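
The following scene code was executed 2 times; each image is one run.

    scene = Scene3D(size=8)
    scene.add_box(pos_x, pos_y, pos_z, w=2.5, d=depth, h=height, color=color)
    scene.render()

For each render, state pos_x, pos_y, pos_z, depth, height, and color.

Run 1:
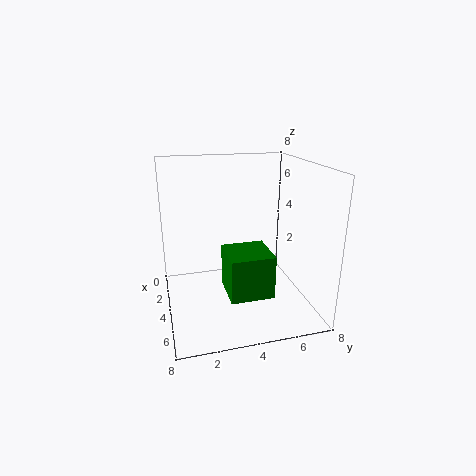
pos_x = 3; pos_y = 3.25; pos_z = 0.75; depth = 2.5; height = 2.5; color = 'green'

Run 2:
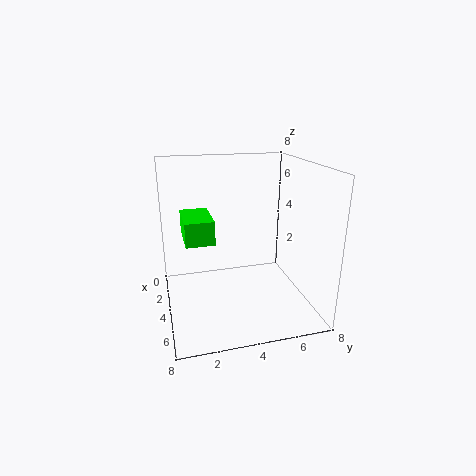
pos_x = 2.75; pos_y = 1; pos_z = 4.25; depth = 1.5; height = 1.25; color = 'lime'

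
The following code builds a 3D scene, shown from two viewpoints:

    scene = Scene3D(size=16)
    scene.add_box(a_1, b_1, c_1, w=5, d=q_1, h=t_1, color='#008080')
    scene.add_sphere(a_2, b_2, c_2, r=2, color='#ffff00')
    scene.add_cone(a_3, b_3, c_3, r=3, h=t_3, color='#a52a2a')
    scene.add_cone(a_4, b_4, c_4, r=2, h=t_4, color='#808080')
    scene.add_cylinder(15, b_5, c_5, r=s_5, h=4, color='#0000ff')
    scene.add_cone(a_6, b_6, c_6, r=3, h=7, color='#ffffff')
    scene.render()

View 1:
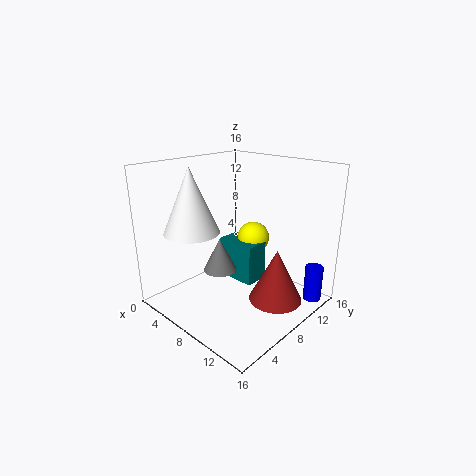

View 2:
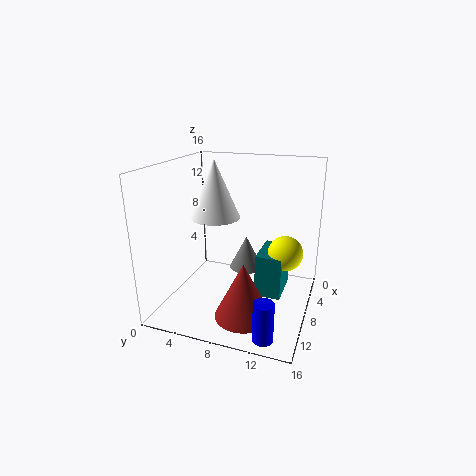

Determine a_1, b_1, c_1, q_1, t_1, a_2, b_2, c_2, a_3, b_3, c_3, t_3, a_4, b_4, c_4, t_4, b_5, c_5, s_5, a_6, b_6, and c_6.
a_1 = 3, b_1 = 10, c_1 = 1, q_1 = 3, t_1 = 5, a_2 = 6, b_2 = 13, c_2 = 6, a_3 = 12, b_3 = 10, c_3 = 1, t_3 = 6, a_4 = 5, b_4 = 8, c_4 = 3, t_4 = 4, b_5 = 13, c_5 = 1, s_5 = 1, a_6 = 5, b_6 = 4, c_6 = 9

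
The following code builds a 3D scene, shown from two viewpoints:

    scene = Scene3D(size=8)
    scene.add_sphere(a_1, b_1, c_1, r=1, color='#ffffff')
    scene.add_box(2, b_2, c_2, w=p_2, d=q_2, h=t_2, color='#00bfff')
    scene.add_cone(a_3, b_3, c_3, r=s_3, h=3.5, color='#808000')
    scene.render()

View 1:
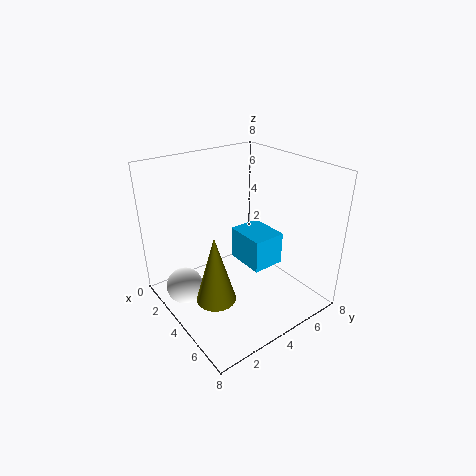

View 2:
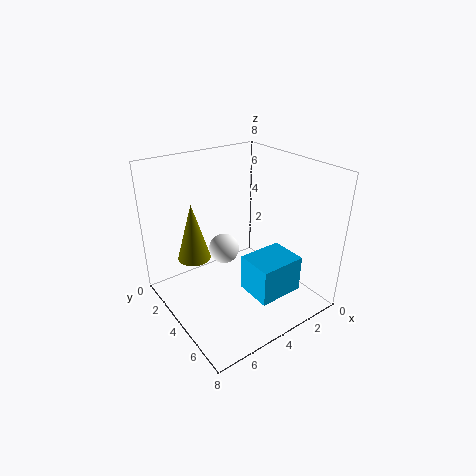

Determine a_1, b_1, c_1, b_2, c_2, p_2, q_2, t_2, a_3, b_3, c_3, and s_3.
a_1 = 3; b_1 = 1; c_1 = 1.5; b_2 = 5; c_2 = 1.5; p_2 = 2.5; q_2 = 2; t_2 = 2; a_3 = 5.5; b_3 = 1.5; c_3 = 2; s_3 = 1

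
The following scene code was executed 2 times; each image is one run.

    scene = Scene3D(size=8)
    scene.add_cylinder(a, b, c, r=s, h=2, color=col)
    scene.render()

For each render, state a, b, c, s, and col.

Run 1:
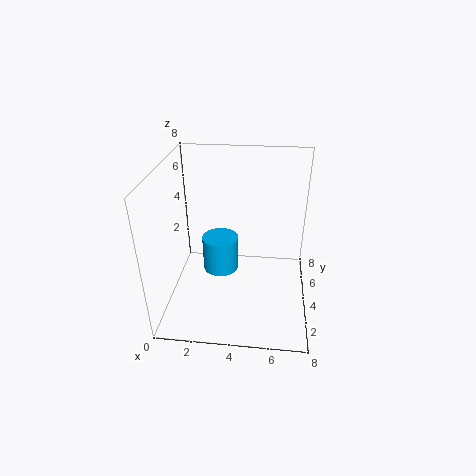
a = 3, b = 4, c = 2, s = 1, col = 'deepskyblue'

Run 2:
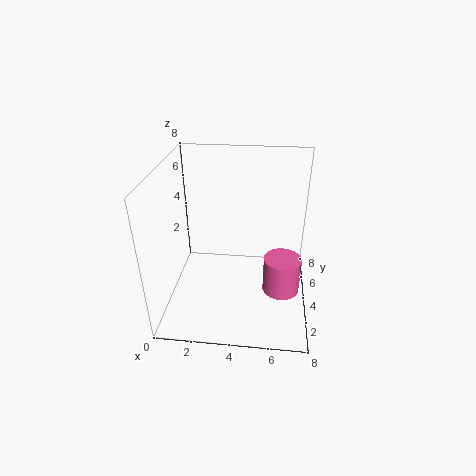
a = 6.5, b = 3, c = 1.5, s = 1, col = 'hotpink'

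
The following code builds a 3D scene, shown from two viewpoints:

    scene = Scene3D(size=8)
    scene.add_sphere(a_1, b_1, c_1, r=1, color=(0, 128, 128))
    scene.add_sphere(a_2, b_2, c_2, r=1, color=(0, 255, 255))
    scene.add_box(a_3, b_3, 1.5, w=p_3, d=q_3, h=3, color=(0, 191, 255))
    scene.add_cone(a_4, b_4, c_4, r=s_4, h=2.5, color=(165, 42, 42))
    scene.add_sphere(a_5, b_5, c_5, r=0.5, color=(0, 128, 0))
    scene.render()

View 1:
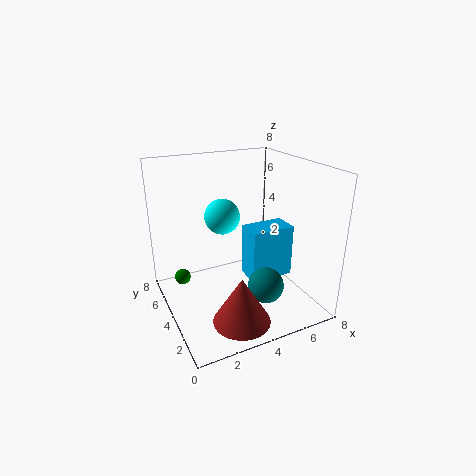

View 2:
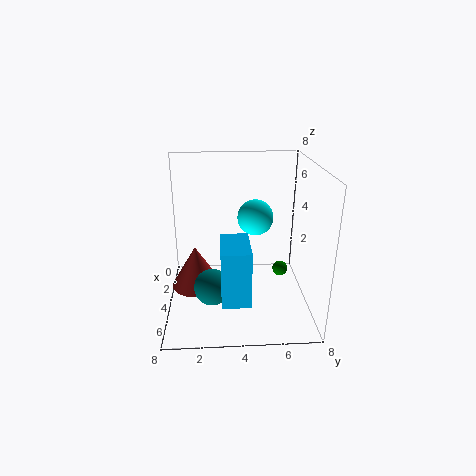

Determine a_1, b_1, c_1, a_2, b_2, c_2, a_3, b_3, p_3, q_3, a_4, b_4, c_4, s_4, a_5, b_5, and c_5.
a_1 = 5; b_1 = 2.5; c_1 = 1.5; a_2 = 3.5; b_2 = 5; c_2 = 5; a_3 = 4.5; b_3 = 3; p_3 = 2.5; q_3 = 1.5; a_4 = 3; b_4 = 1.5; c_4 = 0.5; s_4 = 1.5; a_5 = 1.5; b_5 = 7; c_5 = 0.5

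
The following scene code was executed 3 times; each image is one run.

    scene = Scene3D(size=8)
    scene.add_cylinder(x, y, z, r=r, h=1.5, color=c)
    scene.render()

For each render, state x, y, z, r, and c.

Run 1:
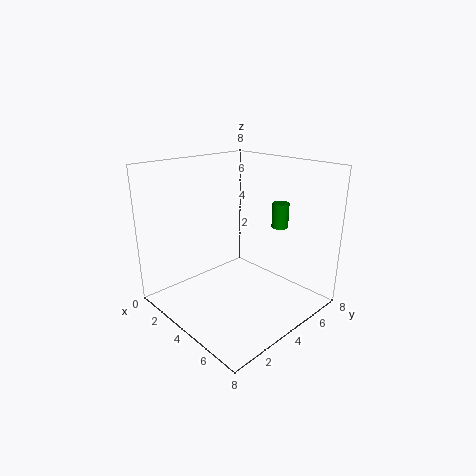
x = 4.5
y = 7
z = 4
r = 0.5
c = 'green'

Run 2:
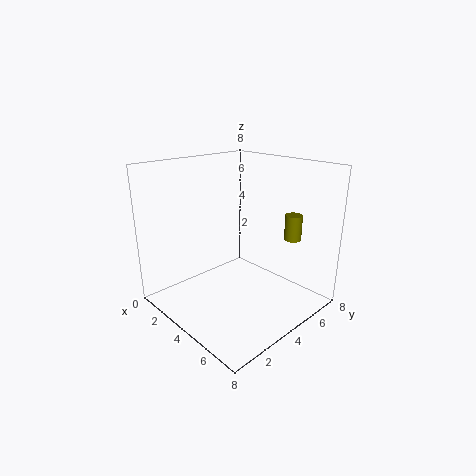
x = 5.5
y = 7
z = 3.5
r = 0.5
c = 'olive'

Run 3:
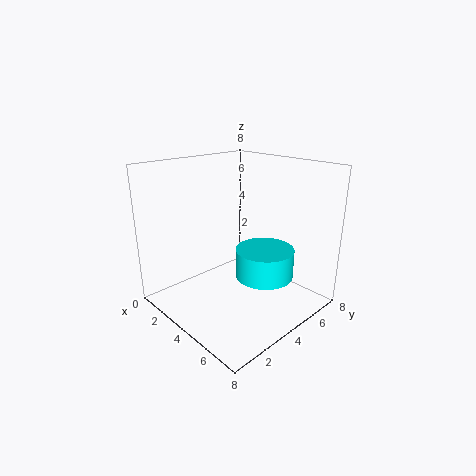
x = 6
y = 4
z = 2.5
r = 1.5
c = 'cyan'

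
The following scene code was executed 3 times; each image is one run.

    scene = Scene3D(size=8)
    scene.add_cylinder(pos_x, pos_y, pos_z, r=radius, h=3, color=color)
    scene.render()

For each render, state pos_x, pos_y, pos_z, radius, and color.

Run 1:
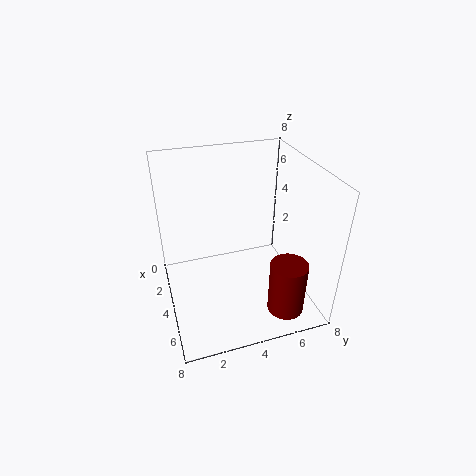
pos_x = 6.5, pos_y = 6, pos_z = 0.5, radius = 1, color = 'maroon'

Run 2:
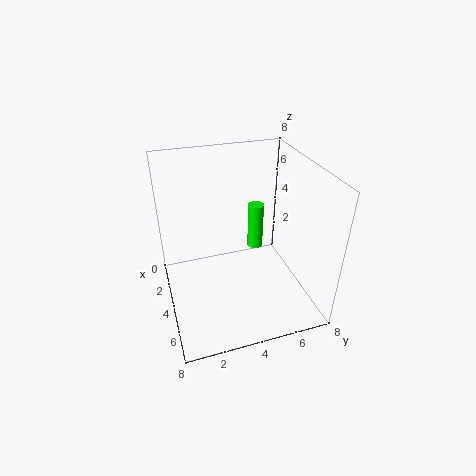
pos_x = 1.5, pos_y = 6, pos_z = 1.5, radius = 0.5, color = 'lime'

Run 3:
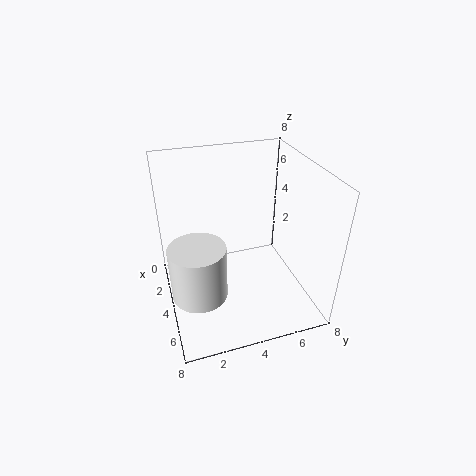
pos_x = 5, pos_y = 1.5, pos_z = 1.5, radius = 1.5, color = 'white'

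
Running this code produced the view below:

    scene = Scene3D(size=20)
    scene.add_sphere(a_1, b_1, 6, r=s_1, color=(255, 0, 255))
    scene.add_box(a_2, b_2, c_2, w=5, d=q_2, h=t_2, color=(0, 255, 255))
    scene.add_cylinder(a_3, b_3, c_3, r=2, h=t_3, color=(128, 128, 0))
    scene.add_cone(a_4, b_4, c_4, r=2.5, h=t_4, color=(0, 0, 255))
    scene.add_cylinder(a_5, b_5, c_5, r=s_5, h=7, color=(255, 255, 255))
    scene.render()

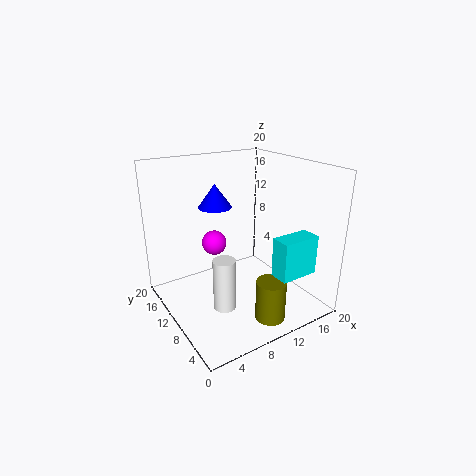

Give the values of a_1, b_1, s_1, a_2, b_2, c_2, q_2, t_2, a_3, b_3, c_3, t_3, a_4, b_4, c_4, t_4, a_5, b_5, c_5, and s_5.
a_1 = 10.5; b_1 = 18; s_1 = 2; a_2 = 10.5; b_2 = 0.5; c_2 = 7.5; q_2 = 2.5; t_2 = 5; a_3 = 11; b_3 = 3.5; c_3 = 0.5; t_3 = 5.5; a_4 = 9.5; b_4 = 15.5; c_4 = 13; t_4 = 3.5; a_5 = 6; b_5 = 7; c_5 = 2; s_5 = 1.5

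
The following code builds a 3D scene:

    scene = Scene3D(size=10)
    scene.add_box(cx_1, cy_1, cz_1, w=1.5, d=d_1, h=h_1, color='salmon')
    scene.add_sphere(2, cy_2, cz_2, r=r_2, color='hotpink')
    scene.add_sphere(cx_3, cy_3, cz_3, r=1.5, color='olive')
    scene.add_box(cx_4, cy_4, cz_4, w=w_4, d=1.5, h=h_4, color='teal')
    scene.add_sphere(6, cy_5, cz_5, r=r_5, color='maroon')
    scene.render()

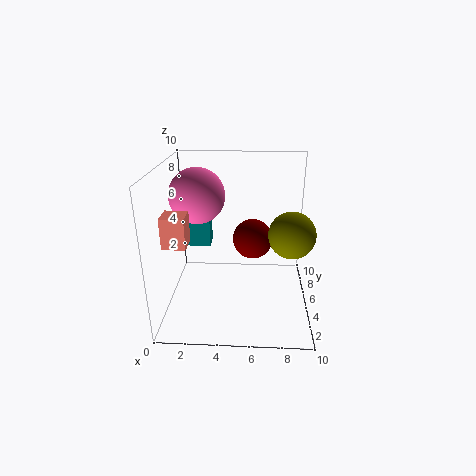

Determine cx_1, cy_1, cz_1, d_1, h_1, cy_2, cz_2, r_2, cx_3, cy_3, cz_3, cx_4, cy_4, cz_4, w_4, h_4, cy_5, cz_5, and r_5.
cx_1 = 0.5
cy_1 = 2
cz_1 = 5.5
d_1 = 1.5
h_1 = 2
cy_2 = 6.5
cz_2 = 7.5
r_2 = 2
cx_3 = 8.5
cy_3 = 3.5
cz_3 = 6
cx_4 = 0.5
cy_4 = 8.5
cz_4 = 2.5
w_4 = 2
h_4 = 2.5
cy_5 = 7
cz_5 = 4
r_5 = 1.5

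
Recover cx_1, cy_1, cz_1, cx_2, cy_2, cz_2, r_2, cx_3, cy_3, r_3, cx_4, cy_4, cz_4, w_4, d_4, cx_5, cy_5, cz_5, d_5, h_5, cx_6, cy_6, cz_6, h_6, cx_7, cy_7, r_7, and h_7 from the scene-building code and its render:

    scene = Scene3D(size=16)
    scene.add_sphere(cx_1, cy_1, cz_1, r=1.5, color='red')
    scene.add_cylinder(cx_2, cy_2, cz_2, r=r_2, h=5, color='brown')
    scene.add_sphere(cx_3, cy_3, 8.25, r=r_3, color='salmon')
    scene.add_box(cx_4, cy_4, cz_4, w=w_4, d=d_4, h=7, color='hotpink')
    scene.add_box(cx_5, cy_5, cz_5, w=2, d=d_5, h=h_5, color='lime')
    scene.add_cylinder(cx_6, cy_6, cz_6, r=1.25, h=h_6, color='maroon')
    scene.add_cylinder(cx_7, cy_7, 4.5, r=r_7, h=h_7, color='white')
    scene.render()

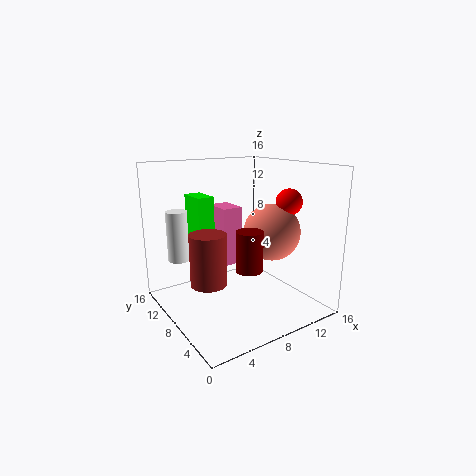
cx_1 = 13.5, cy_1 = 6, cz_1 = 11.75, cx_2 = 2.5, cy_2 = 4.75, cz_2 = 5.25, r_2 = 1.75, cx_3 = 12, cy_3 = 7, r_3 = 3.25, cx_4 = 7.75, cy_4 = 10.5, cz_4 = 3.75, w_4 = 2.5, d_4 = 3.5, cx_5 = 4.75, cy_5 = 11, cz_5 = 6, d_5 = 3.5, h_5 = 6.25, cx_6 = 5.25, cy_6 = 2, cz_6 = 7, h_6 = 3.75, cx_7 = 3.25, cy_7 = 13.75, r_7 = 1.25, h_7 = 6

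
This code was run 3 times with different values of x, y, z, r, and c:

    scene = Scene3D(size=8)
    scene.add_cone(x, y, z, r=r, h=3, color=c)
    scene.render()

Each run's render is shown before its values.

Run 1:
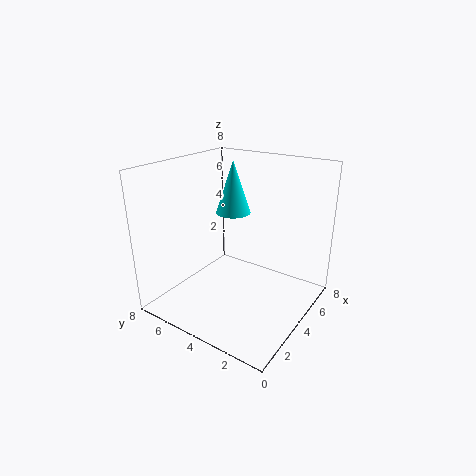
x = 5; y = 5; z = 5; r = 1; c = 'cyan'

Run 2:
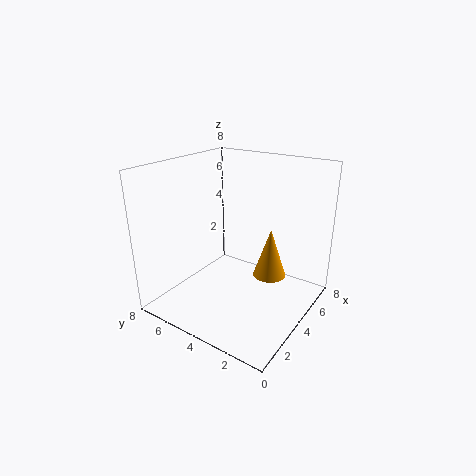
x = 6; y = 3; z = 1; r = 1; c = 'orange'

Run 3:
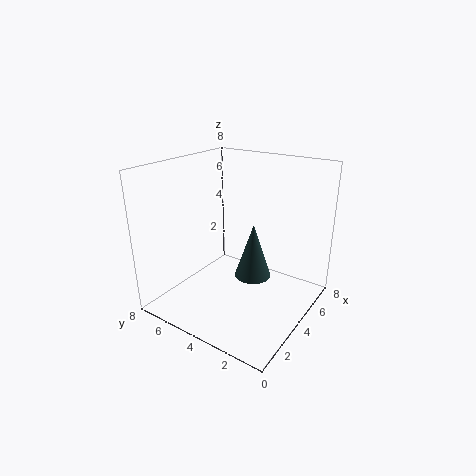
x = 4; y = 3; z = 2; r = 1; c = 'darkslategray'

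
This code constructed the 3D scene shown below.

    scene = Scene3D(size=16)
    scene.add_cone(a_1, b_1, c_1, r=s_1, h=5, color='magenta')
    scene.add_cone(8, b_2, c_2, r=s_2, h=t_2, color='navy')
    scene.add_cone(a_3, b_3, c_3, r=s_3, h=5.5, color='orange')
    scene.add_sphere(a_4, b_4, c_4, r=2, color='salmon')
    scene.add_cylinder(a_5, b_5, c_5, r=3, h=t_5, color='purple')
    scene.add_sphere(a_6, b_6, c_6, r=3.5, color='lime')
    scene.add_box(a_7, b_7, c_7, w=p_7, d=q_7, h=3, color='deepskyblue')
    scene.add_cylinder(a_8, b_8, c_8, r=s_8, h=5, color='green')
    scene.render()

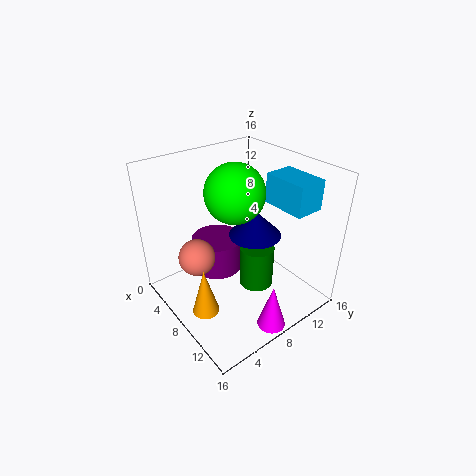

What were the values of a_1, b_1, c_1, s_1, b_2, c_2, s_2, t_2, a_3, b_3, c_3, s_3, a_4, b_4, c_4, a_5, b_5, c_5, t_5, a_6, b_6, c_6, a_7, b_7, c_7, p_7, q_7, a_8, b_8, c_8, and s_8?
a_1 = 14.5, b_1 = 7.5, c_1 = 0.5, s_1 = 1.5, b_2 = 10.5, c_2 = 7.5, s_2 = 3, t_2 = 3, a_3 = 8.5, b_3 = 3, c_3 = 0.5, s_3 = 1.5, a_4 = 6.5, b_4 = 3.5, c_4 = 6.5, a_5 = 4.5, b_5 = 7.5, c_5 = 2.5, t_5 = 4, a_6 = 5.5, b_6 = 9.5, c_6 = 12, a_7 = 10.5, b_7 = 9.5, c_7 = 13, p_7 = 4.5, q_7 = 3, a_8 = 9, b_8 = 10, c_8 = 1.5, s_8 = 2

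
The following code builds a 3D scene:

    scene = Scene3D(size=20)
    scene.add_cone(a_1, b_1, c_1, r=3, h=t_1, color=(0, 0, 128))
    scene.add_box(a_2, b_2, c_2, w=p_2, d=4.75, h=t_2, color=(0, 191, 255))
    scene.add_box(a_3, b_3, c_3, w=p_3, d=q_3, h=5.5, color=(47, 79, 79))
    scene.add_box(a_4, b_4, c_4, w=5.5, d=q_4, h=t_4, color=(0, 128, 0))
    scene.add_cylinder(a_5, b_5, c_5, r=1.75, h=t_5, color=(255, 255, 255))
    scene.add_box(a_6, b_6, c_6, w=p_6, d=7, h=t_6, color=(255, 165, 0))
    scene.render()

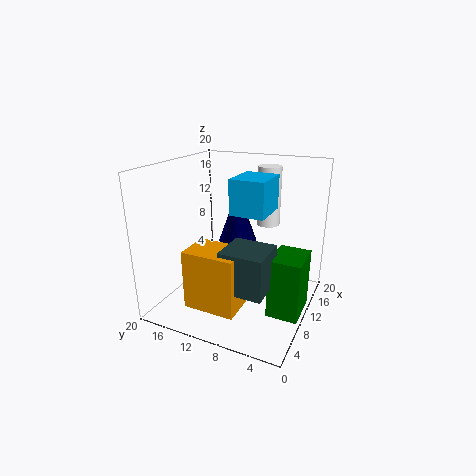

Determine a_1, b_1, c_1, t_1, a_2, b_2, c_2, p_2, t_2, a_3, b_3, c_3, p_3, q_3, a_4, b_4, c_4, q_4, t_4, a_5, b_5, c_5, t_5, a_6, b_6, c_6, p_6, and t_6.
a_1 = 16.25, b_1 = 13, c_1 = 6.75, t_1 = 8.5, a_2 = 8.25, b_2 = 5.75, c_2 = 13.75, p_2 = 5.75, t_2 = 4.75, a_3 = 3.5, b_3 = 4, c_3 = 5, p_3 = 5.5, q_3 = 5.75, a_4 = 7, b_4 = 0.25, c_4 = 0.75, q_4 = 4.25, t_4 = 8.25, a_5 = 16.5, b_5 = 8, c_5 = 10.25, t_5 = 8.75, a_6 = 2.75, b_6 = 7.5, c_6 = 2, p_6 = 5, t_6 = 8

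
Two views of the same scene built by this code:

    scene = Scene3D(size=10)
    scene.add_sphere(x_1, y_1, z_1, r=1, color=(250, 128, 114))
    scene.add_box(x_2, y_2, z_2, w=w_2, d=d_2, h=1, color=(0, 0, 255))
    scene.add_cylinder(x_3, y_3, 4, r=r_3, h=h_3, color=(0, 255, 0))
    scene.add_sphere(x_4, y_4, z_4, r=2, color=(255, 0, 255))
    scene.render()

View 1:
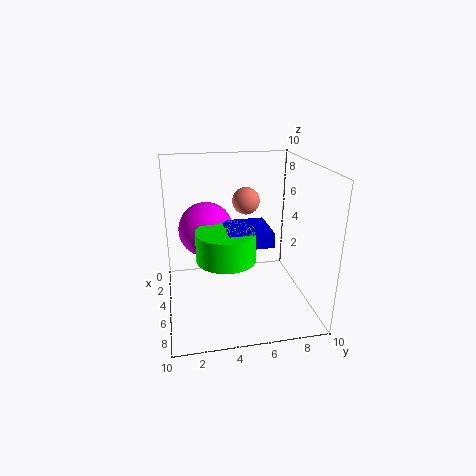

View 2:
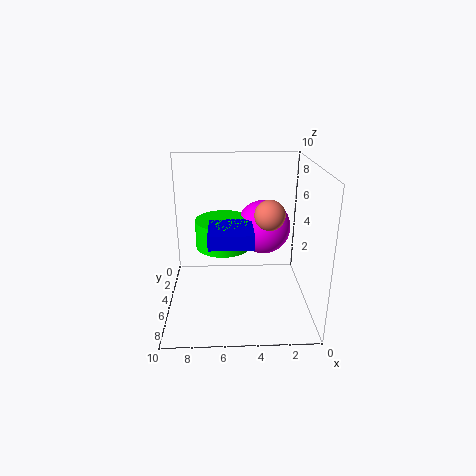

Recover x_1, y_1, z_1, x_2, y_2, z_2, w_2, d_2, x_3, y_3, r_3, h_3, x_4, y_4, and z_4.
x_1 = 3, y_1 = 6, z_1 = 7, x_2 = 4, y_2 = 4, z_2 = 5, w_2 = 3, d_2 = 3, x_3 = 6, y_3 = 4, r_3 = 2, h_3 = 2, x_4 = 3, y_4 = 3, z_4 = 5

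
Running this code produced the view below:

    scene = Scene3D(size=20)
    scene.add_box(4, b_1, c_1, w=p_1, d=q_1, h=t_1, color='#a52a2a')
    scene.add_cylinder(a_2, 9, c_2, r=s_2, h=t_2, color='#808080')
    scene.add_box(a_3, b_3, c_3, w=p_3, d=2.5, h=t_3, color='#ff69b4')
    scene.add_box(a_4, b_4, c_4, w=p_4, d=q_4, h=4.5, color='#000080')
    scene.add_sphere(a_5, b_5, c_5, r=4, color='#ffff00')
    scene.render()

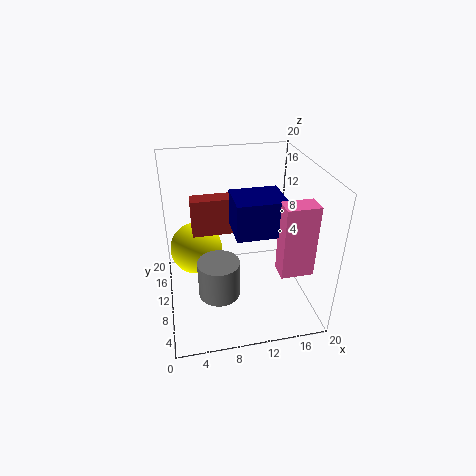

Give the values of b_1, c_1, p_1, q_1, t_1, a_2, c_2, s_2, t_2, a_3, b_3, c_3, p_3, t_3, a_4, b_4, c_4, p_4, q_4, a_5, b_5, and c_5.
b_1 = 13, c_1 = 9, p_1 = 7, q_1 = 2.5, t_1 = 5.5, a_2 = 7, c_2 = 1.5, s_2 = 3, t_2 = 5.5, a_3 = 13.5, b_3 = 1.5, c_3 = 9, p_3 = 4, t_3 = 9, a_4 = 8.5, b_4 = 3.5, c_4 = 13.5, p_4 = 6, q_4 = 5, a_5 = 4.5, b_5 = 15.5, c_5 = 5.5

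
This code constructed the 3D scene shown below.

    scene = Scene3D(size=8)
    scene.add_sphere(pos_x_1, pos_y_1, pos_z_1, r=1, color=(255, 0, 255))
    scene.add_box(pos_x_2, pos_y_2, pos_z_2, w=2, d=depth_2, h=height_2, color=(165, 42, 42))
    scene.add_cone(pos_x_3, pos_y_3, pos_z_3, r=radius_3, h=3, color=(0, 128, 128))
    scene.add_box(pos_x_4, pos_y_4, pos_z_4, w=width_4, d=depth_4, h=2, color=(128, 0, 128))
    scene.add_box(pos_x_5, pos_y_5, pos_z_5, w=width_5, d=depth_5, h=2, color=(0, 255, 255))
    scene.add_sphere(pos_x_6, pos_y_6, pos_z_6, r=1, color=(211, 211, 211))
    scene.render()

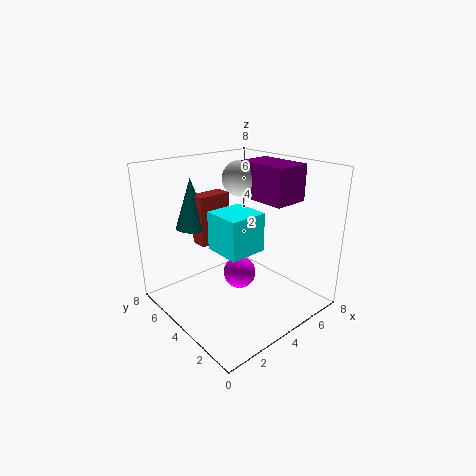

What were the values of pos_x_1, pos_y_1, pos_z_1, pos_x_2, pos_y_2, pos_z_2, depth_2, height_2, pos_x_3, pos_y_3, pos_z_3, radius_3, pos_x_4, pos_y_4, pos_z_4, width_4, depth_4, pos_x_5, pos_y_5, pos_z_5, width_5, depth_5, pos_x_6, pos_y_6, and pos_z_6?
pos_x_1 = 5; pos_y_1 = 5; pos_z_1 = 1; pos_x_2 = 3; pos_y_2 = 6; pos_z_2 = 3; depth_2 = 1; height_2 = 3; pos_x_3 = 3; pos_y_3 = 7; pos_z_3 = 4; radius_3 = 1; pos_x_4 = 5; pos_y_4 = 2; pos_z_4 = 6; width_4 = 2; depth_4 = 3; pos_x_5 = 2; pos_y_5 = 2; pos_z_5 = 4; width_5 = 2; depth_5 = 2; pos_x_6 = 5; pos_y_6 = 5; pos_z_6 = 7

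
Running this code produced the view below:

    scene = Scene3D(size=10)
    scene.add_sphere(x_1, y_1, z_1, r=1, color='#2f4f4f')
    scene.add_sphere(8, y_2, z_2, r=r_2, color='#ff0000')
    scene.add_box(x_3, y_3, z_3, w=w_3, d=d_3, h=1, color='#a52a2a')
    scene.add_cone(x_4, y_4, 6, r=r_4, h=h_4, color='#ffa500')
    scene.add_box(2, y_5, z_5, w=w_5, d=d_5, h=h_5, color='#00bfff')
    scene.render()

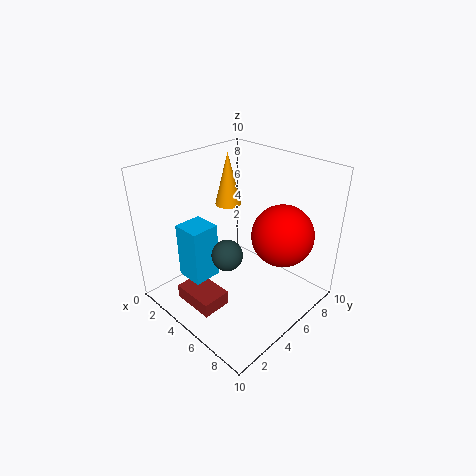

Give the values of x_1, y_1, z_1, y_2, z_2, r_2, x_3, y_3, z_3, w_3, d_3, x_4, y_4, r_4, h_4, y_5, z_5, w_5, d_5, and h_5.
x_1 = 6, y_1 = 3, z_1 = 5, y_2 = 6, z_2 = 6, r_2 = 2, x_3 = 3, y_3 = 1, z_3 = 1, w_3 = 3, d_3 = 2, x_4 = 2, y_4 = 7, r_4 = 1, h_4 = 4, y_5 = 2, z_5 = 2, w_5 = 2, d_5 = 2, h_5 = 4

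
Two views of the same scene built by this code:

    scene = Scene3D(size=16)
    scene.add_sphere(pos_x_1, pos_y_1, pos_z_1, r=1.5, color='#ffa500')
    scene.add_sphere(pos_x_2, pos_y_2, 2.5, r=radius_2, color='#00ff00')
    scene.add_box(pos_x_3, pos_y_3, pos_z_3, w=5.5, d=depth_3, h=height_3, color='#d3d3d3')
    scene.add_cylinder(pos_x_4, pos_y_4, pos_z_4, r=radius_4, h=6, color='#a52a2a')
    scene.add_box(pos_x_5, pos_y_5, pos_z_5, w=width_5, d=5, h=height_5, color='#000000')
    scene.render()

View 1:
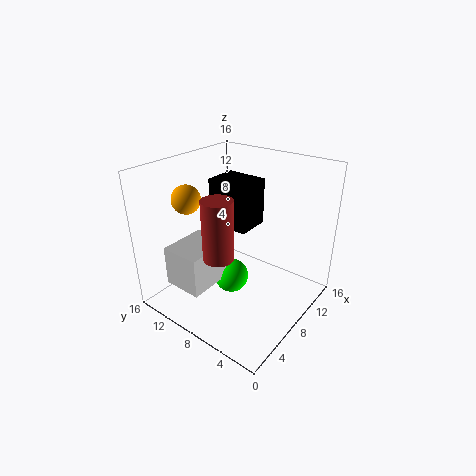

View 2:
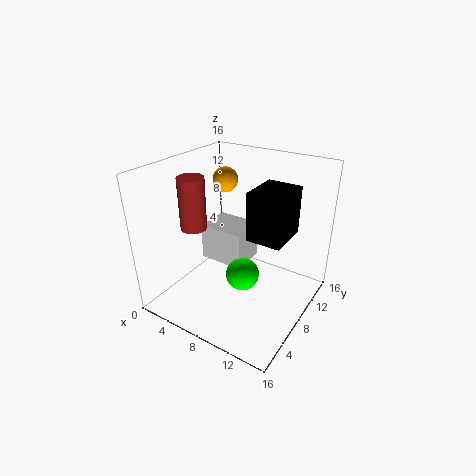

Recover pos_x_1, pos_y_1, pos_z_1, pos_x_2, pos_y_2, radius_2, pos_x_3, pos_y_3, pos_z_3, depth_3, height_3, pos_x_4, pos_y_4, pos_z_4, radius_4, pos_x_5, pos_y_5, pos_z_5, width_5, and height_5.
pos_x_1 = 4, pos_y_1 = 11.5, pos_z_1 = 13, pos_x_2 = 8, pos_y_2 = 9, radius_2 = 2, pos_x_3 = 2, pos_y_3 = 9, pos_z_3 = 3, depth_3 = 4.5, height_3 = 4.5, pos_x_4 = 3, pos_y_4 = 6.5, pos_z_4 = 8.5, radius_4 = 1.5, pos_x_5 = 9, pos_y_5 = 8, pos_z_5 = 8, width_5 = 4, height_5 = 5.5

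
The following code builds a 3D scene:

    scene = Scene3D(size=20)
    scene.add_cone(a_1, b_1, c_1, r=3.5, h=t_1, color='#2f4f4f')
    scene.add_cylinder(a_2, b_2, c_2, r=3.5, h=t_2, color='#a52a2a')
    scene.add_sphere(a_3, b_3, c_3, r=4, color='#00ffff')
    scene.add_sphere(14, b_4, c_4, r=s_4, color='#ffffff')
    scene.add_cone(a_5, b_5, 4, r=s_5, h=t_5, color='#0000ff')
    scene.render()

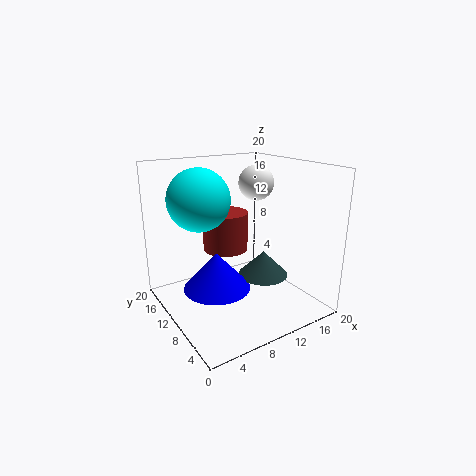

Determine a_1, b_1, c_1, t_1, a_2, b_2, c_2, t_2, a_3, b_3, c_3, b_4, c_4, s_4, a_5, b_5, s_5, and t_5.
a_1 = 13; b_1 = 8; c_1 = 4.5; t_1 = 3.5; a_2 = 11.5; b_2 = 16; c_2 = 6; t_2 = 6; a_3 = 4.5; b_3 = 10.5; c_3 = 16; b_4 = 11.5; c_4 = 17; s_4 = 2.5; a_5 = 6; b_5 = 9; s_5 = 4.5; t_5 = 5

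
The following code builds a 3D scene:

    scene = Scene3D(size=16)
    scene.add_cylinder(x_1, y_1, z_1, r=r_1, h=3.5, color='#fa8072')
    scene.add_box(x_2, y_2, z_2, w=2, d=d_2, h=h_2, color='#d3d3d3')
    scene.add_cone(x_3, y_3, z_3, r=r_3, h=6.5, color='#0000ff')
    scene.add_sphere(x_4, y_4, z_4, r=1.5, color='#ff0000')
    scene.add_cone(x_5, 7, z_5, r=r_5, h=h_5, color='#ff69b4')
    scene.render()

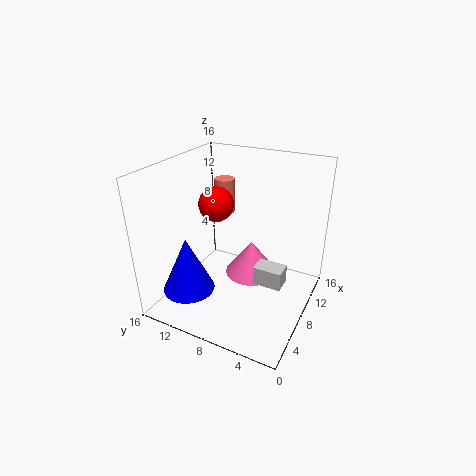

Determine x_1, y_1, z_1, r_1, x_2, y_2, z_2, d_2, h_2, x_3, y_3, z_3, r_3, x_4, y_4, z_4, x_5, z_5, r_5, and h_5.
x_1 = 7; y_1 = 9; z_1 = 11.5; r_1 = 1; x_2 = 5.5; y_2 = 2; z_2 = 4.5; d_2 = 3; h_2 = 2; x_3 = 5; y_3 = 13; z_3 = 1.5; r_3 = 3; x_4 = 2; y_4 = 7; z_4 = 14.5; x_5 = 9.5; z_5 = 3; r_5 = 3; h_5 = 4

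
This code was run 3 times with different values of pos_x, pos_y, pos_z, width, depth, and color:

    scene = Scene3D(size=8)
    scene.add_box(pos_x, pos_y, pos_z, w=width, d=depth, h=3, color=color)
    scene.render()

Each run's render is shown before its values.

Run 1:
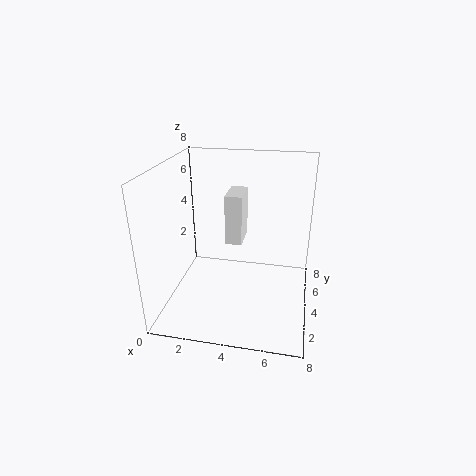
pos_x = 3; pos_y = 5; pos_z = 3; width = 1; depth = 2; color = 'white'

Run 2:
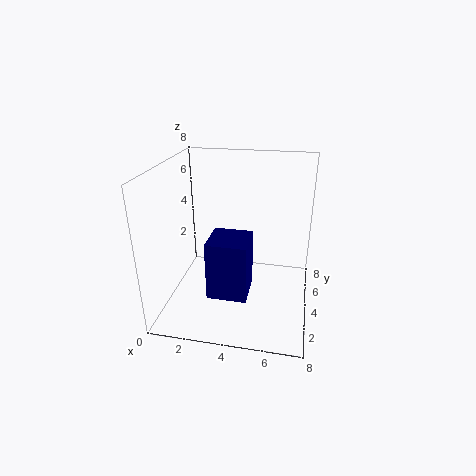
pos_x = 3; pos_y = 1; pos_z = 2; width = 2; depth = 2; color = 'navy'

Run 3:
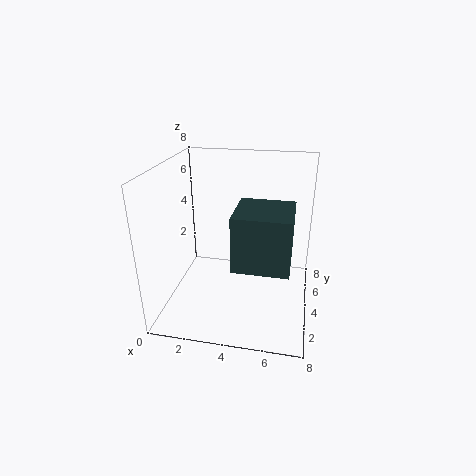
pos_x = 4; pos_y = 2; pos_z = 3; width = 3; depth = 3; color = 'darkslategray'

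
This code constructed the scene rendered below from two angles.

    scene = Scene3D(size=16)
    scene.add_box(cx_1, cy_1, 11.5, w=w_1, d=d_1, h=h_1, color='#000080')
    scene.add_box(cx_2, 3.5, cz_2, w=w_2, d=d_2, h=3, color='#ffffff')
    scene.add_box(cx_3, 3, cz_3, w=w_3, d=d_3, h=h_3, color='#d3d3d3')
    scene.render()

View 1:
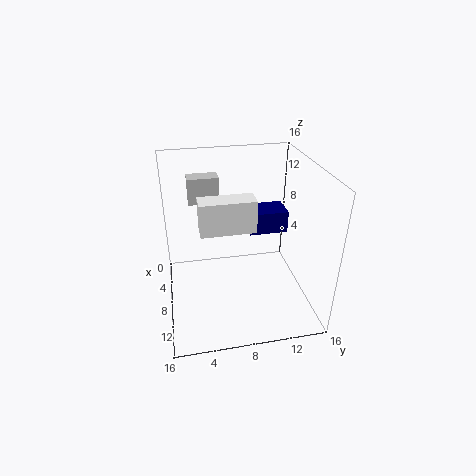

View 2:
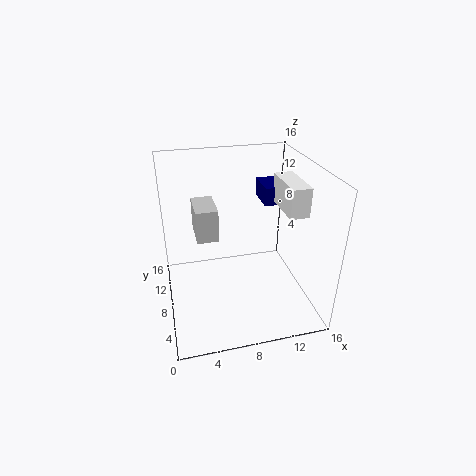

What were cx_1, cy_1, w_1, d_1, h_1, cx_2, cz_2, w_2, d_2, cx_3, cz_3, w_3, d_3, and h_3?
cx_1 = 11
cy_1 = 8
w_1 = 2.5
d_1 = 3.5
h_1 = 2
cx_2 = 12
cz_2 = 12
w_2 = 2
d_2 = 5
cx_3 = 3
cz_3 = 11
w_3 = 2
d_3 = 3.5
h_3 = 3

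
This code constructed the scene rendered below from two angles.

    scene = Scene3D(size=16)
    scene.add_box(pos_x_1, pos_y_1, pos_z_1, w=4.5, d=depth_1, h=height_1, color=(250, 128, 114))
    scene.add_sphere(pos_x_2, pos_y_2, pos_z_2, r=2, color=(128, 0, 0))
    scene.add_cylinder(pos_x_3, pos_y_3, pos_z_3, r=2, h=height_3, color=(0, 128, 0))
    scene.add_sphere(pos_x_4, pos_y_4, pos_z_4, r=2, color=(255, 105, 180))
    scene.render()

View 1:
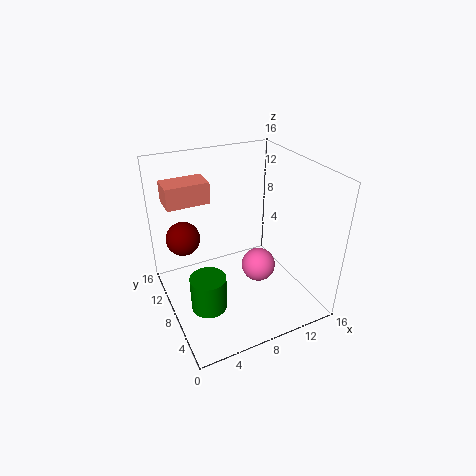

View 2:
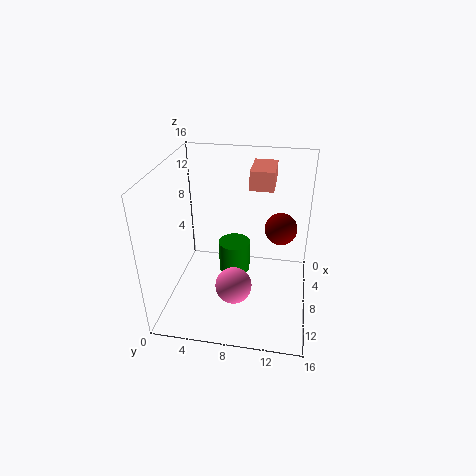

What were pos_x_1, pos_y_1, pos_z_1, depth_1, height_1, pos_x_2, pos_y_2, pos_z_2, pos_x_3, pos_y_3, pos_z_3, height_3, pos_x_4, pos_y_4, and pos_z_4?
pos_x_1 = 0.75; pos_y_1 = 8.75; pos_z_1 = 12.5; depth_1 = 2.75; height_1 = 2.25; pos_x_2 = 3; pos_y_2 = 12.5; pos_z_2 = 6.75; pos_x_3 = 3.75; pos_y_3 = 6.75; pos_z_3 = 0.75; height_3 = 4; pos_x_4 = 10.75; pos_y_4 = 8; pos_z_4 = 3.5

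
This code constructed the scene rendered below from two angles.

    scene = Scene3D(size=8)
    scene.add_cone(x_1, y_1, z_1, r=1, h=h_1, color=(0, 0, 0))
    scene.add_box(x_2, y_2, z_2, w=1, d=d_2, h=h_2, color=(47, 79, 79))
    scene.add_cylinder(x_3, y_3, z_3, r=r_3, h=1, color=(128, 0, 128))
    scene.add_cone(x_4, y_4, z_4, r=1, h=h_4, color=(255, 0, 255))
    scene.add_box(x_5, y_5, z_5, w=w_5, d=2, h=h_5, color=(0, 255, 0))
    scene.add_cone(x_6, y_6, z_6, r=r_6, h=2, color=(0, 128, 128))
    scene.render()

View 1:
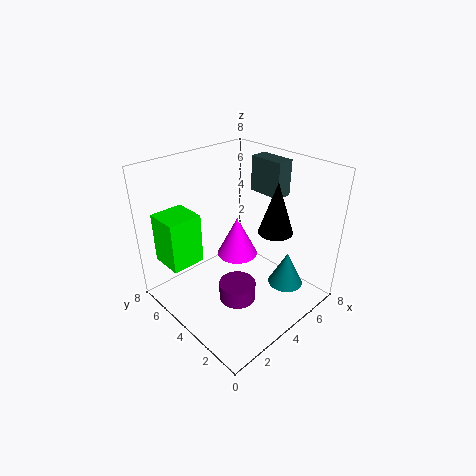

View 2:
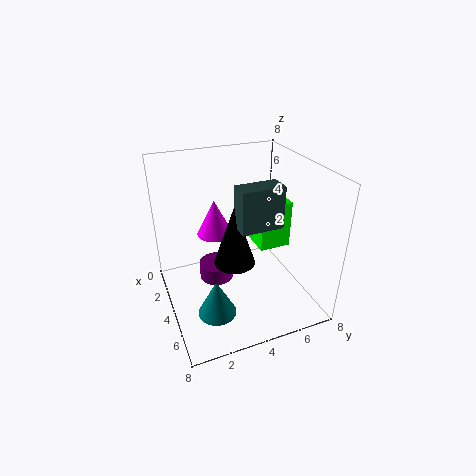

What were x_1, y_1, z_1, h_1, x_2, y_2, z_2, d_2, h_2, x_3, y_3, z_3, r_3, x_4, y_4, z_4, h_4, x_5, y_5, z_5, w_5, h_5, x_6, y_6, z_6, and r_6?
x_1 = 6
y_1 = 3
z_1 = 4
h_1 = 3
x_2 = 6
y_2 = 3
z_2 = 6
d_2 = 2
h_2 = 2
x_3 = 3
y_3 = 3
z_3 = 1
r_3 = 1
x_4 = 3
y_4 = 3
z_4 = 4
h_4 = 2
x_5 = 1
y_5 = 6
z_5 = 2
w_5 = 2
h_5 = 3
x_6 = 6
y_6 = 2
z_6 = 1
r_6 = 1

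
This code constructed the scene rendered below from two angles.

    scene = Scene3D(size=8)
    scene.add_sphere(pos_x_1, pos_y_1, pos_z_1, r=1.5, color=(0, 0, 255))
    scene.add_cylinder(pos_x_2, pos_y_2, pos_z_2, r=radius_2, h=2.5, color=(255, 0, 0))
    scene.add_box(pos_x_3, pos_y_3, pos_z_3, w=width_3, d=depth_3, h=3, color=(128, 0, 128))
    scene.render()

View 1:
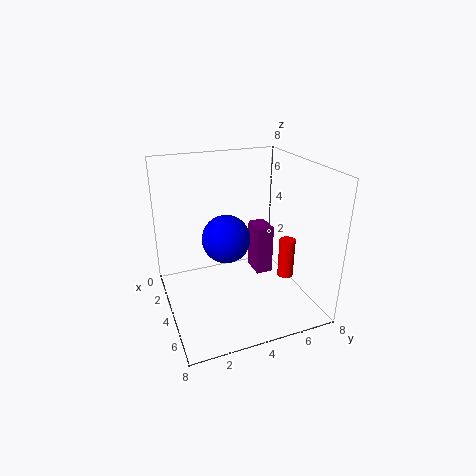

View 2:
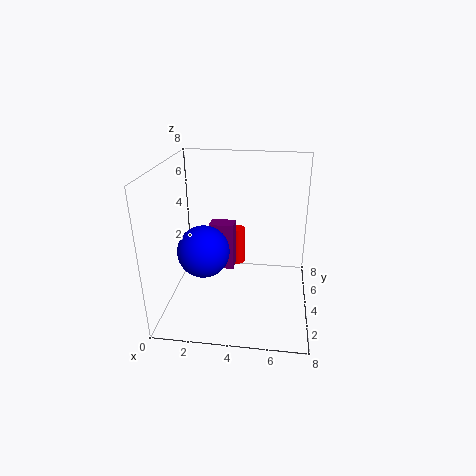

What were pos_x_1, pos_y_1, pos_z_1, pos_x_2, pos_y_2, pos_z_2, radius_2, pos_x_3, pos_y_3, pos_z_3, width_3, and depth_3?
pos_x_1 = 2, pos_y_1 = 4, pos_z_1 = 3, pos_x_2 = 3.5, pos_y_2 = 7.5, pos_z_2 = 0.5, radius_2 = 0.5, pos_x_3 = 2, pos_y_3 = 5.5, pos_z_3 = 1, width_3 = 1.5, depth_3 = 1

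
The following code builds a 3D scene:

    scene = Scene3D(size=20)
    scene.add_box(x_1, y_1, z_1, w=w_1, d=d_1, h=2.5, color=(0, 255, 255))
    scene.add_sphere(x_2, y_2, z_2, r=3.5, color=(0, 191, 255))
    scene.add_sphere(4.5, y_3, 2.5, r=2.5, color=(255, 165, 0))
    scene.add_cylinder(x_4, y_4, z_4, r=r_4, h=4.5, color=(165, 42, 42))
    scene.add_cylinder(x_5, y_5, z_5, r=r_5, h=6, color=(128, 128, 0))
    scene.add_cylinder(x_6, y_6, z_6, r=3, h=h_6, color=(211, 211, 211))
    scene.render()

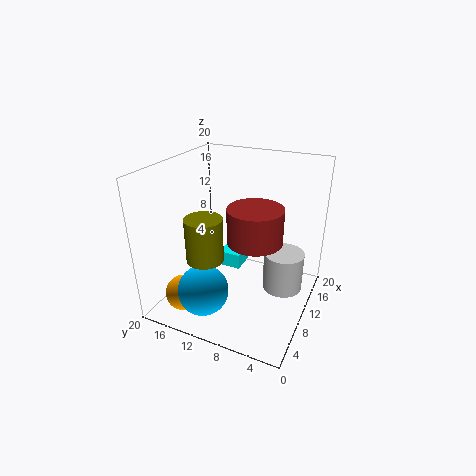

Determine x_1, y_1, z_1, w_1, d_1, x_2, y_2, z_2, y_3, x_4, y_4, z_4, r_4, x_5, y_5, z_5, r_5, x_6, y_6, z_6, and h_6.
x_1 = 14.5; y_1 = 12; z_1 = 1.5; w_1 = 4; d_1 = 3.5; x_2 = 5; y_2 = 13; z_2 = 3.5; y_3 = 16; x_4 = 7.5; y_4 = 6.5; z_4 = 11.5; r_4 = 3.5; x_5 = 6; y_5 = 13; z_5 = 8; r_5 = 2.5; x_6 = 14.5; y_6 = 4.5; z_6 = 0.5; h_6 = 6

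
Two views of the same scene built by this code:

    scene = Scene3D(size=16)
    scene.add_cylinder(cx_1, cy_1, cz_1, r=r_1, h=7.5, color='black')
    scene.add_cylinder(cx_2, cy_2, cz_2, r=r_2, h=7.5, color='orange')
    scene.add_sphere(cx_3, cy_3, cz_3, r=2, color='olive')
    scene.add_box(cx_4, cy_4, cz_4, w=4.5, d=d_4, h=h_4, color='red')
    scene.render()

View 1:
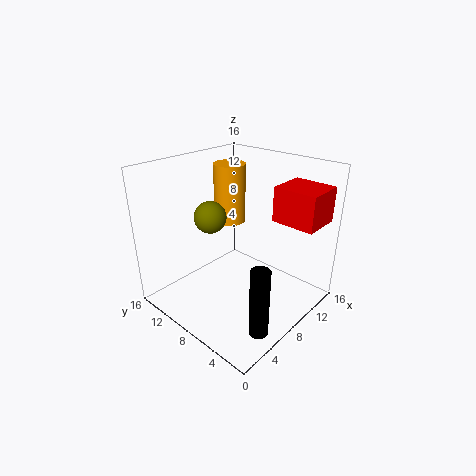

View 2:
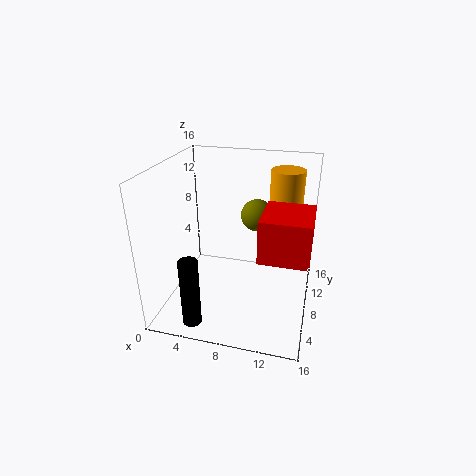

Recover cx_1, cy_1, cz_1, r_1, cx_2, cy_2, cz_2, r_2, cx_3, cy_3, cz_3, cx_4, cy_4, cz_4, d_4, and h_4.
cx_1 = 4.5; cy_1 = 2; cz_1 = 0.5; r_1 = 1; cx_2 = 12.5; cy_2 = 13.5; cz_2 = 7; r_2 = 2; cx_3 = 9; cy_3 = 13.5; cz_3 = 8.5; cx_4 = 11.5; cy_4 = 1; cz_4 = 9.5; d_4 = 5; h_4 = 4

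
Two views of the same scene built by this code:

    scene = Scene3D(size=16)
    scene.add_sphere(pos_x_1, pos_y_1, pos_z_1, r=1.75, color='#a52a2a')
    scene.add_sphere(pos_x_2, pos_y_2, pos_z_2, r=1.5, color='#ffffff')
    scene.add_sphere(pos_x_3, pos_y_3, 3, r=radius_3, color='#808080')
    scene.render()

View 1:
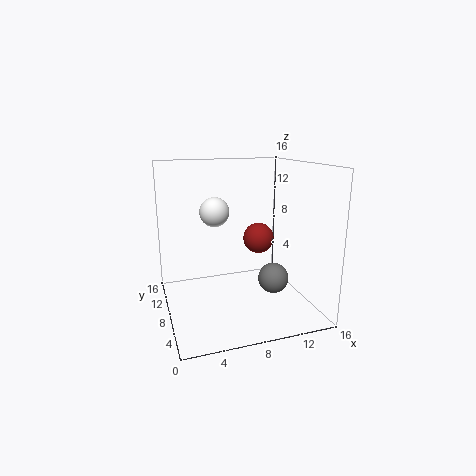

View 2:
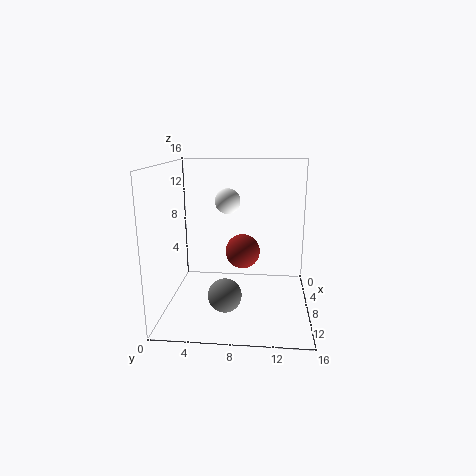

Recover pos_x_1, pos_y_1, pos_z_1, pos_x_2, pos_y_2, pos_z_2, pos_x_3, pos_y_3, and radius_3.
pos_x_1 = 10.75, pos_y_1 = 8.75, pos_z_1 = 7.5, pos_x_2 = 5, pos_y_2 = 6.5, pos_z_2 = 11.5, pos_x_3 = 12, pos_y_3 = 7, radius_3 = 1.75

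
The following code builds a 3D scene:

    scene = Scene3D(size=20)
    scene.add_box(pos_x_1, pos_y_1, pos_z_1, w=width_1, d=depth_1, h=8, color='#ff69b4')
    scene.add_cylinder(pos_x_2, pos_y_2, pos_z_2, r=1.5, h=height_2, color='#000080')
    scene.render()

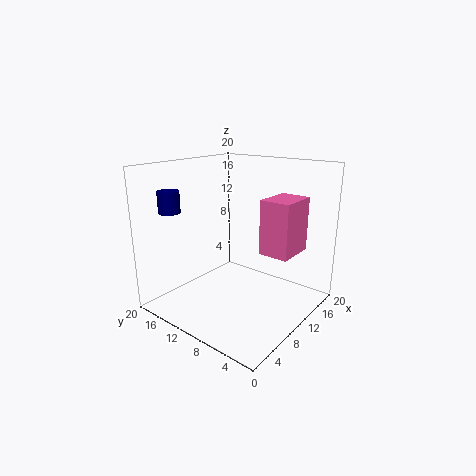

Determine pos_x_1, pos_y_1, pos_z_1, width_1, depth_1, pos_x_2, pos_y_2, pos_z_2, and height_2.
pos_x_1 = 13, pos_y_1 = 4, pos_z_1 = 7, width_1 = 6, depth_1 = 4.5, pos_x_2 = 4.5, pos_y_2 = 17.5, pos_z_2 = 13.5, height_2 = 3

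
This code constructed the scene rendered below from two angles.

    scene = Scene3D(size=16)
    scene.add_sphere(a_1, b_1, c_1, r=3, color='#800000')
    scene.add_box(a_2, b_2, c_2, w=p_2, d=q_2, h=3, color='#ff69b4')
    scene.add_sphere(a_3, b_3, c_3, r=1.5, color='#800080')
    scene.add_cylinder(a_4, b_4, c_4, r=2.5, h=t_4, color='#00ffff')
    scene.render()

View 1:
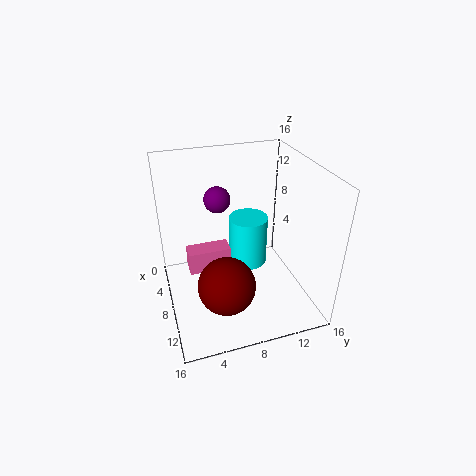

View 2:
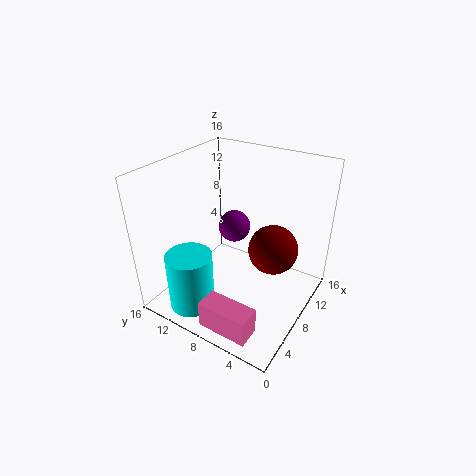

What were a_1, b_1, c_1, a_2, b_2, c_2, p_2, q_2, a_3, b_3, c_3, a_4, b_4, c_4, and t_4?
a_1 = 12
b_1 = 5.5
c_1 = 5
a_2 = 1
b_2 = 3
c_2 = 0.5
p_2 = 2.5
q_2 = 5.5
a_3 = 5
b_3 = 6.5
c_3 = 11.5
a_4 = 3
b_4 = 11
c_4 = 1
t_4 = 6.5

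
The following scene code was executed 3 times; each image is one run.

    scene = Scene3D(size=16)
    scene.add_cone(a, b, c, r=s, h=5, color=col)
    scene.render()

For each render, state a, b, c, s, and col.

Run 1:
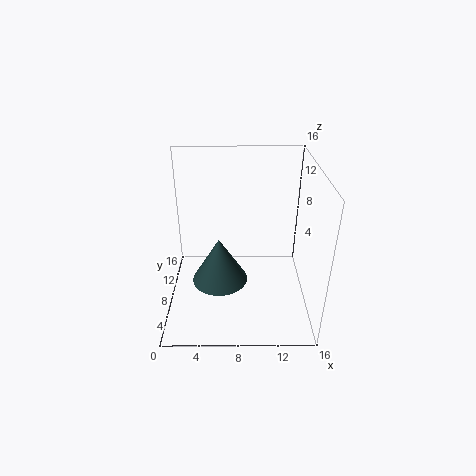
a = 6
b = 6
c = 4
s = 3
col = 'darkslategray'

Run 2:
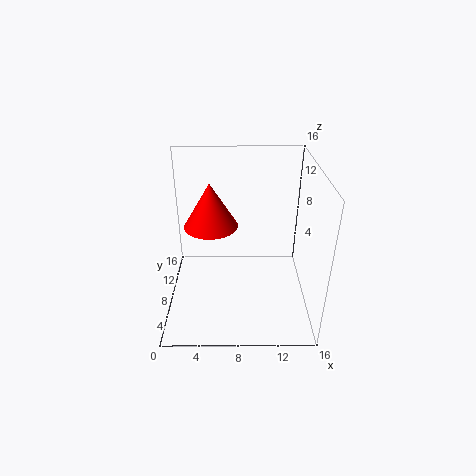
a = 5
b = 9
c = 9
s = 3
col = 'red'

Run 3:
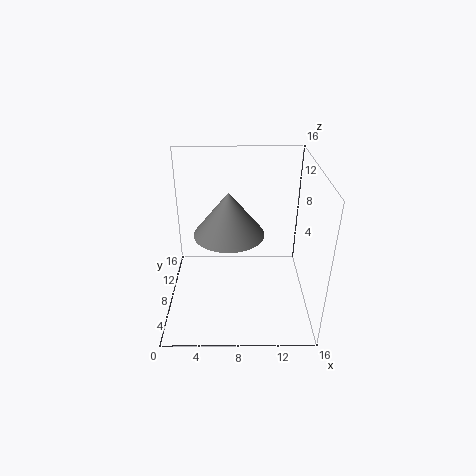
a = 7
b = 9
c = 8
s = 4
col = 'gray'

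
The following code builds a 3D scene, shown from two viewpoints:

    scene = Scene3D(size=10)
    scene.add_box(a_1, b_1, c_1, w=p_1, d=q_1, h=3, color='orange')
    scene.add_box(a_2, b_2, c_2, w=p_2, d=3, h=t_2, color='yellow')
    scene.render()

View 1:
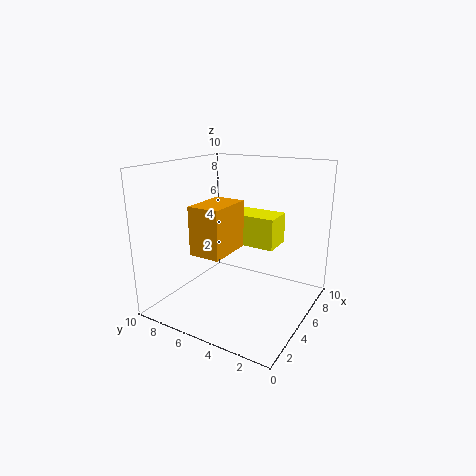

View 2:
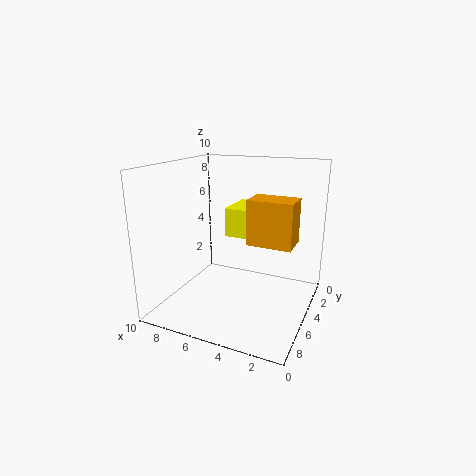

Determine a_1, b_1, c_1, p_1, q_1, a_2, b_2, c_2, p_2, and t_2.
a_1 = 1; b_1 = 4; c_1 = 5; p_1 = 3; q_1 = 2; a_2 = 4; b_2 = 2; c_2 = 5; p_2 = 2; t_2 = 2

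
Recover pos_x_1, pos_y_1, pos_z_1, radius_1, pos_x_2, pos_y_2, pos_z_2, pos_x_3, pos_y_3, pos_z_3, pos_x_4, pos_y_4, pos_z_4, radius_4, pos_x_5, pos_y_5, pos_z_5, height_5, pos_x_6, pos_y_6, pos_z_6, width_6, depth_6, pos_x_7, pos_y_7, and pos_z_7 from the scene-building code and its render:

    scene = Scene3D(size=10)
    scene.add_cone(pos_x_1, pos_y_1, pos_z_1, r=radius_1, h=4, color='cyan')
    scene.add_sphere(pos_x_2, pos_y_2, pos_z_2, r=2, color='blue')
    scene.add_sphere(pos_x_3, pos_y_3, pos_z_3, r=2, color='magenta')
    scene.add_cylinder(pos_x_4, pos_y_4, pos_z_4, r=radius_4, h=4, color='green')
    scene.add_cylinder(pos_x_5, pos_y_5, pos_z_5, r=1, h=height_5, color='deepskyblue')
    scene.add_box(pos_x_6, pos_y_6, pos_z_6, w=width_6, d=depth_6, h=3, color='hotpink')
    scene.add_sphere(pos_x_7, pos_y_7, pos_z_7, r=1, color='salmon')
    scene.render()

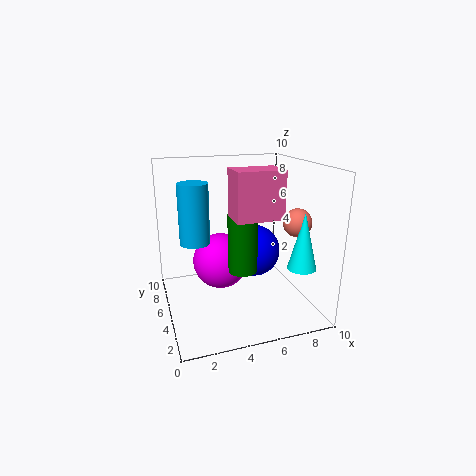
pos_x_1 = 9
pos_y_1 = 3
pos_z_1 = 3
radius_1 = 1
pos_x_2 = 7
pos_y_2 = 7
pos_z_2 = 3
pos_x_3 = 4
pos_y_3 = 6
pos_z_3 = 3
pos_x_4 = 5
pos_y_4 = 4
pos_z_4 = 3
radius_4 = 1
pos_x_5 = 2
pos_y_5 = 5
pos_z_5 = 5
height_5 = 4
pos_x_6 = 4
pos_y_6 = 2
pos_z_6 = 7
width_6 = 3
depth_6 = 2
pos_x_7 = 9
pos_y_7 = 4
pos_z_7 = 6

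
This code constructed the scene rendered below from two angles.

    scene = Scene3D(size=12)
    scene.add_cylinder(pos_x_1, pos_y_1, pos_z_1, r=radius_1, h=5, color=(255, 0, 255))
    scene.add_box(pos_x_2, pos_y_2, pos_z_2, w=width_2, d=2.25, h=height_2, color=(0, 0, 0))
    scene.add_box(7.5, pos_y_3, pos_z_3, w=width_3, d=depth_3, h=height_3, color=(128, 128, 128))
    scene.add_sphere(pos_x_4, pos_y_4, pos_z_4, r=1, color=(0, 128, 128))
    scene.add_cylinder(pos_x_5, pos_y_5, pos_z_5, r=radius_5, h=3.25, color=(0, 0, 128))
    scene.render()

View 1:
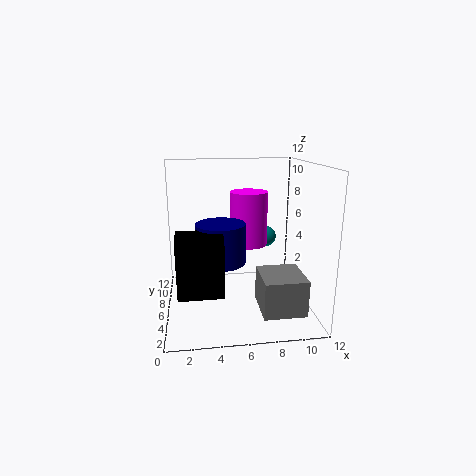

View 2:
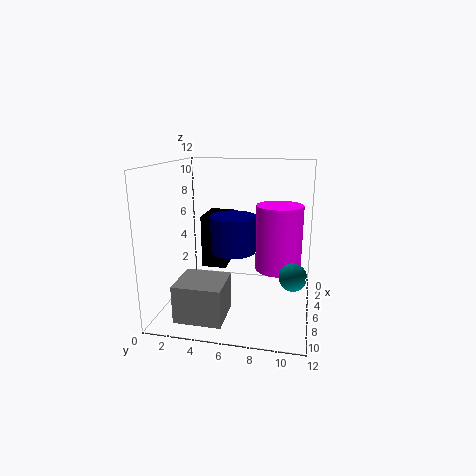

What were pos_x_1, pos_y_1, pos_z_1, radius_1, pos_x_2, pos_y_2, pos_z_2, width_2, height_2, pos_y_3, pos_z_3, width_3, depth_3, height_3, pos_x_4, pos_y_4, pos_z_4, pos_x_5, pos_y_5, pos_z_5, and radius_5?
pos_x_1 = 7.5; pos_y_1 = 9.5; pos_z_1 = 4.25; radius_1 = 1.75; pos_x_2 = 1; pos_y_2 = 2.25; pos_z_2 = 2.5; width_2 = 3.5; height_2 = 4.75; pos_y_3 = 2; pos_z_3 = 0.5; width_3 = 3.5; depth_3 = 3.75; height_3 = 3; pos_x_4 = 9.5; pos_y_4 = 10.75; pos_z_4 = 4.5; pos_x_5 = 4.5; pos_y_5 = 5.25; pos_z_5 = 4.25; radius_5 = 2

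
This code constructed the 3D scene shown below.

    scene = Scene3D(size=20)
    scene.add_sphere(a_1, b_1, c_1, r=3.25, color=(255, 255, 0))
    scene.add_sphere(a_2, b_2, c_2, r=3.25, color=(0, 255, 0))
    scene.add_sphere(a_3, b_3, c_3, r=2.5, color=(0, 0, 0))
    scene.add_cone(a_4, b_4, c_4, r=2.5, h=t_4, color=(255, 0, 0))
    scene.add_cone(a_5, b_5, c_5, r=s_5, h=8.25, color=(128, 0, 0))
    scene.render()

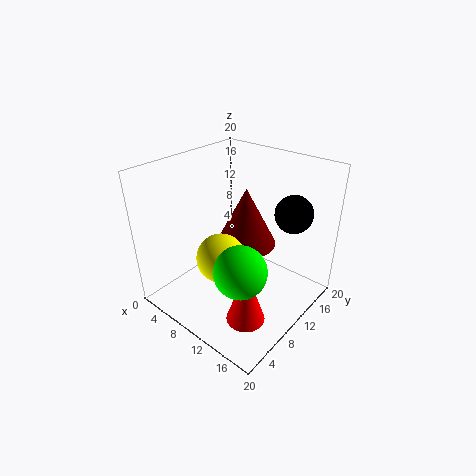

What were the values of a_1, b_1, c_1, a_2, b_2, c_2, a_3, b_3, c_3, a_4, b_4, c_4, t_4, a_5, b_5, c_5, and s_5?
a_1 = 10.25, b_1 = 6.25, c_1 = 8.75, a_2 = 15, b_2 = 4.5, c_2 = 9.75, a_3 = 16.25, b_3 = 13.75, c_3 = 14.25, a_4 = 15.5, b_4 = 5, c_4 = 2.25, t_4 = 7.5, a_5 = 10, b_5 = 11.75, c_5 = 8.5, s_5 = 4.25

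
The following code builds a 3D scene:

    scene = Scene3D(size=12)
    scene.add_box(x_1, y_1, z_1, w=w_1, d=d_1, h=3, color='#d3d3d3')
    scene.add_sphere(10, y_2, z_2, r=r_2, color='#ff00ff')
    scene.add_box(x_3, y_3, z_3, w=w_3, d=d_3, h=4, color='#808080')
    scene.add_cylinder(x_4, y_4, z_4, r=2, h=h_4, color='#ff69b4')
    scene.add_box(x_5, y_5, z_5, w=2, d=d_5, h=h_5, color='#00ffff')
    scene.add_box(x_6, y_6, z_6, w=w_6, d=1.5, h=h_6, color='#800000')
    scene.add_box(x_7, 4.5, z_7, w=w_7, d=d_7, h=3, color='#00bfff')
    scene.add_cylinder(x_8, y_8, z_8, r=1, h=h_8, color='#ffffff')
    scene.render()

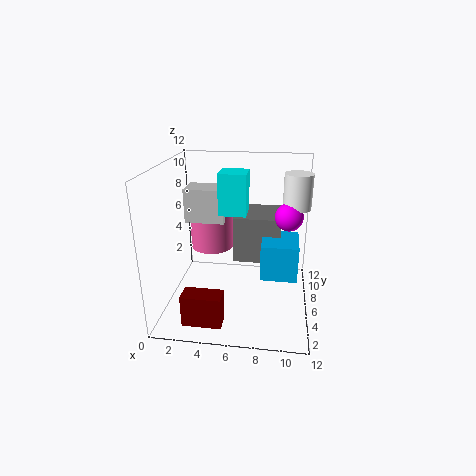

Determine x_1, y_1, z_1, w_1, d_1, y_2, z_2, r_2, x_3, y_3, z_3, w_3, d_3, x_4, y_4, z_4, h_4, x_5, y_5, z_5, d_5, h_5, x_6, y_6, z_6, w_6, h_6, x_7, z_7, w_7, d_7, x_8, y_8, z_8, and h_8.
x_1 = 1
y_1 = 7.5
z_1 = 6.5
w_1 = 3.5
d_1 = 2.5
y_2 = 3.5
z_2 = 9
r_2 = 1
x_3 = 5.5
y_3 = 6.5
z_3 = 3.5
w_3 = 4
d_3 = 4
x_4 = 3
y_4 = 9.5
z_4 = 3.5
h_4 = 4
x_5 = 5
y_5 = 3
z_5 = 9
d_5 = 2
h_5 = 3
x_6 = 2.5
y_6 = 0.5
z_6 = 1
w_6 = 3
h_6 = 2.5
x_7 = 8
z_7 = 3
w_7 = 3
d_7 = 3.5
x_8 = 10.5
y_8 = 4
z_8 = 9.5
h_8 = 2.5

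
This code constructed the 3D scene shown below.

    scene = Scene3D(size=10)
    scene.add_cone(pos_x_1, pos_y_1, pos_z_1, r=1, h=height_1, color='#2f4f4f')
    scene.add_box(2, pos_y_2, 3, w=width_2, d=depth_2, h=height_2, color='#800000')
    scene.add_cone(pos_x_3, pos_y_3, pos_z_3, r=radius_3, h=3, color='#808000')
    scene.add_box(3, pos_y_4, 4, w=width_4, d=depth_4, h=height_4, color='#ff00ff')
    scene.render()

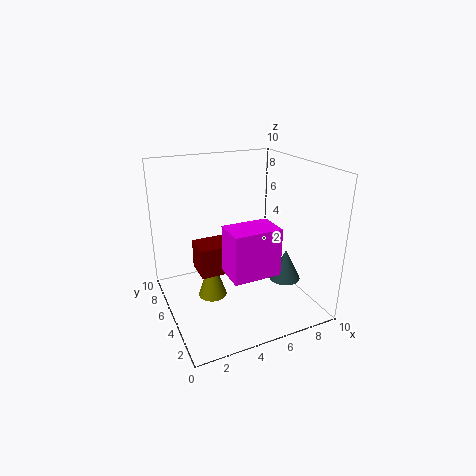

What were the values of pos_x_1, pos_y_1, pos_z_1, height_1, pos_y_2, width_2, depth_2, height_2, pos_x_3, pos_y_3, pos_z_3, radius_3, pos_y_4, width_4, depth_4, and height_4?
pos_x_1 = 7
pos_y_1 = 2
pos_z_1 = 3
height_1 = 2
pos_y_2 = 4
width_2 = 3
depth_2 = 2
height_2 = 2
pos_x_3 = 3
pos_y_3 = 5
pos_z_3 = 1
radius_3 = 1
pos_y_4 = 1
width_4 = 3
depth_4 = 2
height_4 = 3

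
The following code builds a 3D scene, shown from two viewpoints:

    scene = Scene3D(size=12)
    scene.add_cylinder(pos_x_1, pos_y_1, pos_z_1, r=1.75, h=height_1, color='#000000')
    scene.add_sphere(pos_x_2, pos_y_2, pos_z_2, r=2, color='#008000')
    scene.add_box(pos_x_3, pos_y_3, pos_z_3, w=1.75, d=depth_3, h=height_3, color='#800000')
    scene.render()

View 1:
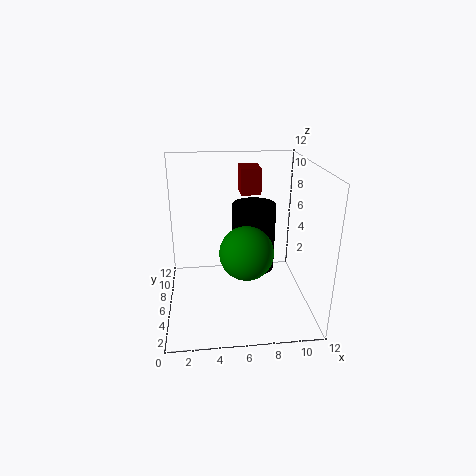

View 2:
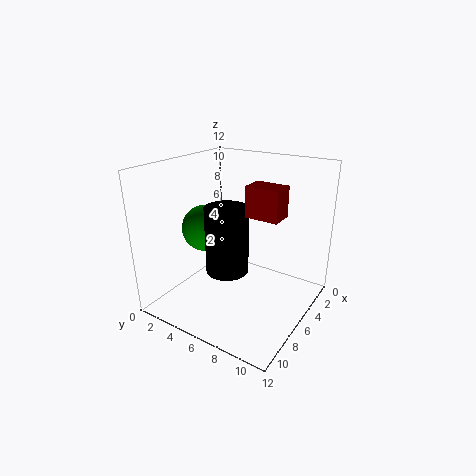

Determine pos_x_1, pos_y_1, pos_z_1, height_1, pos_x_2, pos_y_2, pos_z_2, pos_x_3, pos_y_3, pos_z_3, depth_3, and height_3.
pos_x_1 = 7.25, pos_y_1 = 5.75, pos_z_1 = 3.5, height_1 = 5.5, pos_x_2 = 6.25, pos_y_2 = 2.75, pos_z_2 = 6.25, pos_x_3 = 6.5, pos_y_3 = 8, pos_z_3 = 9, depth_3 = 2.5, height_3 = 2.25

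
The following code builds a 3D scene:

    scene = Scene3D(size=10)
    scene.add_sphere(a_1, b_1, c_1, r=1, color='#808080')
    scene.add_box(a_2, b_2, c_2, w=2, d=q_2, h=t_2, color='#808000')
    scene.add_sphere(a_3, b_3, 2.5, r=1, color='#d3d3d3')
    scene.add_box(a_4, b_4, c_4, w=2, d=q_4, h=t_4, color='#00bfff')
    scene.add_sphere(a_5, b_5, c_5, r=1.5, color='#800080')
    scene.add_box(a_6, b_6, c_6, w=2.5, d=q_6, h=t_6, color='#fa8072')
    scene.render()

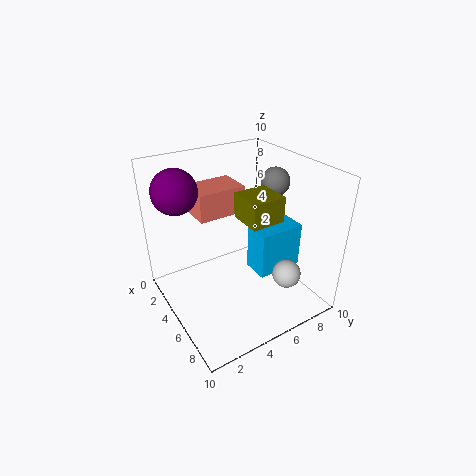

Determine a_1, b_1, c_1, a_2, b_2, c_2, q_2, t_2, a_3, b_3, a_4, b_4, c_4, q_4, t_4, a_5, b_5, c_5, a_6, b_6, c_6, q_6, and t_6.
a_1 = 5; b_1 = 8; c_1 = 8.5; a_2 = 7; b_2 = 3.5; c_2 = 8; q_2 = 2; t_2 = 1.5; a_3 = 7.5; b_3 = 7.5; a_4 = 4; b_4 = 6.5; c_4 = 1.5; q_4 = 3.5; t_4 = 3.5; a_5 = 3; b_5 = 1.5; c_5 = 8.5; a_6 = 1; b_6 = 3; c_6 = 6; q_6 = 3.5; t_6 = 2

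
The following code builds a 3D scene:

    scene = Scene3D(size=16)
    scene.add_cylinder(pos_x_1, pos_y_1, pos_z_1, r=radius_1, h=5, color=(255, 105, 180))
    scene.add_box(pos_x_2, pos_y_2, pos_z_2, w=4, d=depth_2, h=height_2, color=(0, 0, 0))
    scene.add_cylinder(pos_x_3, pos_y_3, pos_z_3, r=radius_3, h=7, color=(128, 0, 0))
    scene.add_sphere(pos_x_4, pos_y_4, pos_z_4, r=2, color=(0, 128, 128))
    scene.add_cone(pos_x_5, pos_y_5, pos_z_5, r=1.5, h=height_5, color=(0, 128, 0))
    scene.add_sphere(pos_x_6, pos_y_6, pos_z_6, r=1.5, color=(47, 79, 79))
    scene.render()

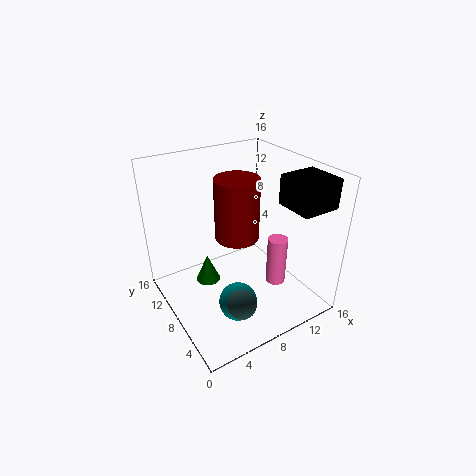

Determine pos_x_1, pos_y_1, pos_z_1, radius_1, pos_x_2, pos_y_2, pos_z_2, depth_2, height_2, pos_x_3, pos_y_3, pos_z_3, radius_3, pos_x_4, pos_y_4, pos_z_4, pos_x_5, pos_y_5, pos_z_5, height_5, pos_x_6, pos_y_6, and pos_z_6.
pos_x_1 = 9.5; pos_y_1 = 3; pos_z_1 = 5; radius_1 = 1; pos_x_2 = 10.5; pos_y_2 = 0.5; pos_z_2 = 13; depth_2 = 4; height_2 = 3; pos_x_3 = 8.5; pos_y_3 = 9; pos_z_3 = 7.5; radius_3 = 2.5; pos_x_4 = 5.5; pos_y_4 = 4; pos_z_4 = 3; pos_x_5 = 6; pos_y_5 = 12; pos_z_5 = 0.5; height_5 = 3.5; pos_x_6 = 5; pos_y_6 = 2.5; pos_z_6 = 4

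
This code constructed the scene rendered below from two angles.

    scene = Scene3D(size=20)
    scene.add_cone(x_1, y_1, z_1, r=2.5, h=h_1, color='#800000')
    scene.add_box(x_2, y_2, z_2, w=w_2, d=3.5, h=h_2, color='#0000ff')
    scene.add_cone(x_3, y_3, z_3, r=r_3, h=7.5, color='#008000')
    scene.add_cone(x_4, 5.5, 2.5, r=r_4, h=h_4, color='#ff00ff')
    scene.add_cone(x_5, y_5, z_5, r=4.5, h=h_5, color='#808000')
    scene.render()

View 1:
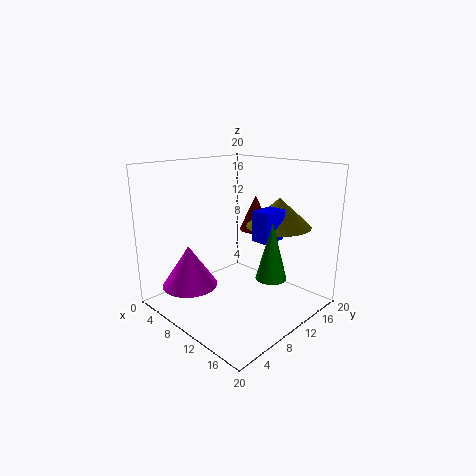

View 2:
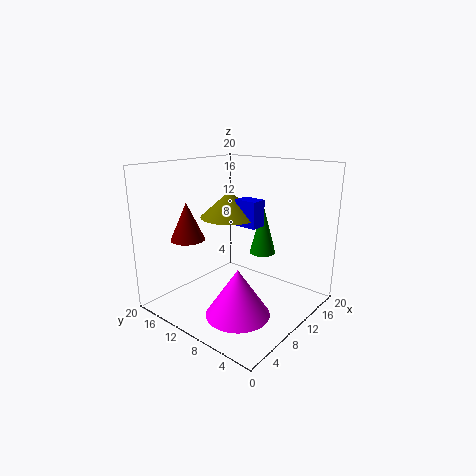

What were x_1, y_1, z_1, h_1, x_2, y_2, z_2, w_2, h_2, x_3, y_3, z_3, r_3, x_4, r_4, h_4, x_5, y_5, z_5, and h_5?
x_1 = 7
y_1 = 17
z_1 = 9
h_1 = 5.5
x_2 = 13
y_2 = 9.5
z_2 = 10.5
w_2 = 2.5
h_2 = 4
x_3 = 16
y_3 = 10
z_3 = 6
r_3 = 2
x_4 = 4.5
r_4 = 4
h_4 = 6
x_5 = 13.5
y_5 = 14.5
z_5 = 11.5
h_5 = 4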